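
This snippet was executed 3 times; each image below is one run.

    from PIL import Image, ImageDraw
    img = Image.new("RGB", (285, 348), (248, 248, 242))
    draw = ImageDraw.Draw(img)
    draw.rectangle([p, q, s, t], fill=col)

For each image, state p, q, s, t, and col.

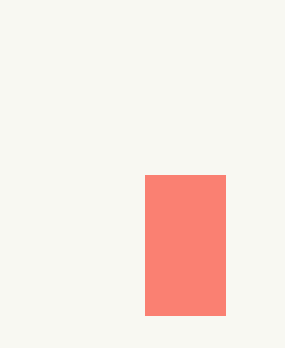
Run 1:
p = 145, q = 175, s = 225, t = 315, col = 'salmon'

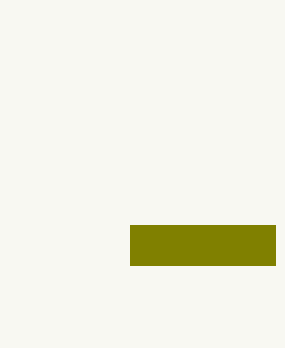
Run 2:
p = 130
q = 225
s = 275
t = 265
col = 'olive'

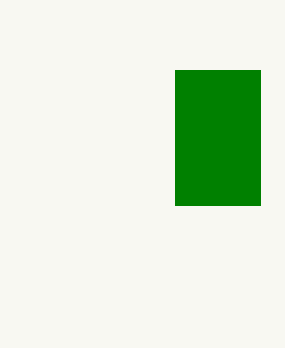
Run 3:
p = 175; q = 70; s = 260; t = 205; col = 'green'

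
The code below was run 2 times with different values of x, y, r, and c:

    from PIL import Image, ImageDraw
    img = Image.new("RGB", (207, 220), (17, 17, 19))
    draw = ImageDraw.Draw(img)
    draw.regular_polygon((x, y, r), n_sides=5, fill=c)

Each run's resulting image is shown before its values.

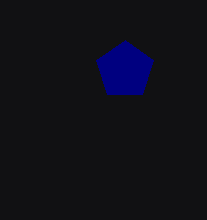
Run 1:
x = 125
y = 70
r = 30
c = 'navy'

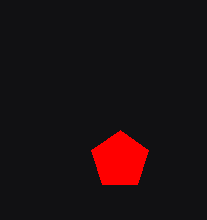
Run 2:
x = 120; y = 160; r = 30; c = 'red'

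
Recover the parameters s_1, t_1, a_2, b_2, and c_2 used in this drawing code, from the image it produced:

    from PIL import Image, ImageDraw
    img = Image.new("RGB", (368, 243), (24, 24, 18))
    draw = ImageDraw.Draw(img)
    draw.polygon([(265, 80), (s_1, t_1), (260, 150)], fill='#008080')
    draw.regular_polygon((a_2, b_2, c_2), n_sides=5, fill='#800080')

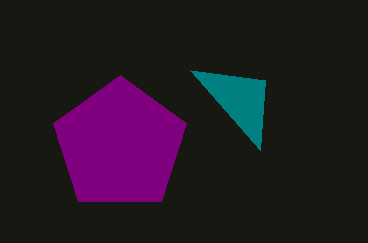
s_1 = 190
t_1 = 70
a_2 = 120
b_2 = 145
c_2 = 70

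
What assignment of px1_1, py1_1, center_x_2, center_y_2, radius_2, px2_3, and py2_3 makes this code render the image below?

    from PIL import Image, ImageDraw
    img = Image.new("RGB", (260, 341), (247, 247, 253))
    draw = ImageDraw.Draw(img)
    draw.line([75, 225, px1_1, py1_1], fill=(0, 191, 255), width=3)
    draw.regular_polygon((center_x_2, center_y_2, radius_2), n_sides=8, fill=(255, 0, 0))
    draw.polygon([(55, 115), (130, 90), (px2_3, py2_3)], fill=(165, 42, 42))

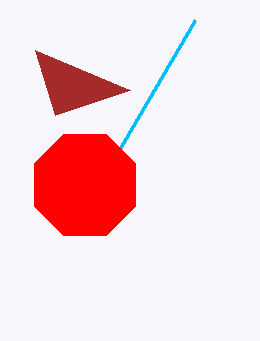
px1_1 = 195, py1_1 = 20, center_x_2 = 85, center_y_2 = 185, radius_2 = 55, px2_3 = 35, py2_3 = 50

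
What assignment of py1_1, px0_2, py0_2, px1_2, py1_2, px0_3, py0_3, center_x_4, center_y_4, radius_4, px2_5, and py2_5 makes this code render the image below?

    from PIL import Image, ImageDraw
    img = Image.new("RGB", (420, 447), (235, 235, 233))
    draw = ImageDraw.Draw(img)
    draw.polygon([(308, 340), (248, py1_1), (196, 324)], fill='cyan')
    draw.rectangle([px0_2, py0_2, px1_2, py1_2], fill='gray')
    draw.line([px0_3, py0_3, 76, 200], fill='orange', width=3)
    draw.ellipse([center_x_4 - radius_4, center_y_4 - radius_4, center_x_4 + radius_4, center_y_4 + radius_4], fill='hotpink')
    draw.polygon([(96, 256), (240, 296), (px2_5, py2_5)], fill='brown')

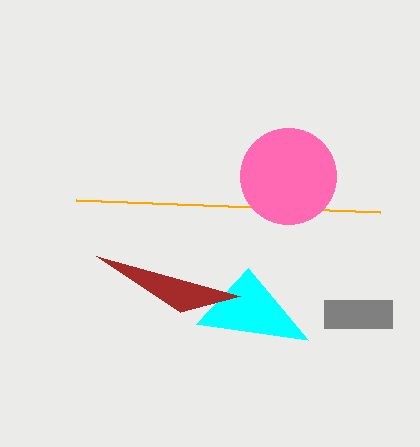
py1_1 = 268, px0_2 = 324, py0_2 = 300, px1_2 = 392, py1_2 = 328, px0_3 = 380, py0_3 = 212, center_x_4 = 288, center_y_4 = 176, radius_4 = 48, px2_5 = 180, py2_5 = 312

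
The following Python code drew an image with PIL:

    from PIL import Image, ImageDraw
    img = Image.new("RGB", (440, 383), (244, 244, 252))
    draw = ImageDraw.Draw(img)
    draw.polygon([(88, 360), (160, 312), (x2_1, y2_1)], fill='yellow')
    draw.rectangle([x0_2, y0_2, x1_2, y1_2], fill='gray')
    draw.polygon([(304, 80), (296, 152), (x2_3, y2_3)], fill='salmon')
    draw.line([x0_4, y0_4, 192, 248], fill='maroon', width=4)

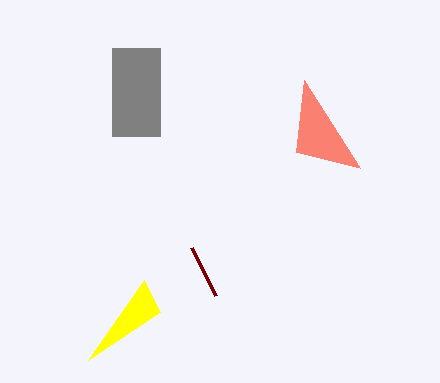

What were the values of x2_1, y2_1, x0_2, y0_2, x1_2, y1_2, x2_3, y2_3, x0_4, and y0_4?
x2_1 = 144, y2_1 = 280, x0_2 = 112, y0_2 = 48, x1_2 = 160, y1_2 = 136, x2_3 = 360, y2_3 = 168, x0_4 = 216, y0_4 = 296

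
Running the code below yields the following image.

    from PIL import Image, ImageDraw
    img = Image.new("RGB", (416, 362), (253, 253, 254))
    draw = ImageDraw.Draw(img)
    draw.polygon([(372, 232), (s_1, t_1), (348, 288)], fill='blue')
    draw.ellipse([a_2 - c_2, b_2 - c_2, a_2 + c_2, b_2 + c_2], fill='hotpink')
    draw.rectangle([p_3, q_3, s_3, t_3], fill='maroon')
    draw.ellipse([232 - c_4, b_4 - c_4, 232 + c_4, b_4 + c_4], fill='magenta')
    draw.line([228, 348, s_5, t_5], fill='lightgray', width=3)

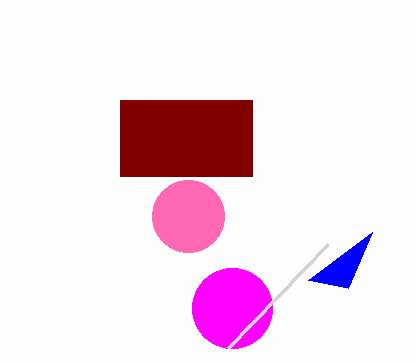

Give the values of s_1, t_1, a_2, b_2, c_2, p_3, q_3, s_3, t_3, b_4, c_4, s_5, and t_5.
s_1 = 308; t_1 = 280; a_2 = 188; b_2 = 216; c_2 = 36; p_3 = 120; q_3 = 100; s_3 = 252; t_3 = 176; b_4 = 308; c_4 = 40; s_5 = 328; t_5 = 244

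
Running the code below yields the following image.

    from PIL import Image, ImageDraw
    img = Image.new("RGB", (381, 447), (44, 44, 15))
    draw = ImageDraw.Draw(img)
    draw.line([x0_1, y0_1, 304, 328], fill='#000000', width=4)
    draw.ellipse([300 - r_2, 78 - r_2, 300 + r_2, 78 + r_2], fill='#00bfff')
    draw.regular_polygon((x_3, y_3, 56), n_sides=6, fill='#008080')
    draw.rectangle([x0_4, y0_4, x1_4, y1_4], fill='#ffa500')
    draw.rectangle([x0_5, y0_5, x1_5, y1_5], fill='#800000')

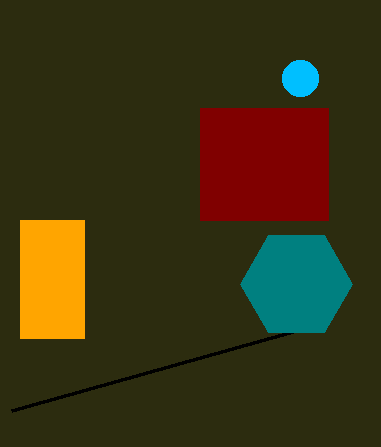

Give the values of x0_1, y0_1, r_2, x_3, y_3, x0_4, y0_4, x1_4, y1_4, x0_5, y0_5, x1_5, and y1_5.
x0_1 = 12
y0_1 = 410
r_2 = 18
x_3 = 296
y_3 = 284
x0_4 = 20
y0_4 = 220
x1_4 = 84
y1_4 = 338
x0_5 = 200
y0_5 = 108
x1_5 = 328
y1_5 = 220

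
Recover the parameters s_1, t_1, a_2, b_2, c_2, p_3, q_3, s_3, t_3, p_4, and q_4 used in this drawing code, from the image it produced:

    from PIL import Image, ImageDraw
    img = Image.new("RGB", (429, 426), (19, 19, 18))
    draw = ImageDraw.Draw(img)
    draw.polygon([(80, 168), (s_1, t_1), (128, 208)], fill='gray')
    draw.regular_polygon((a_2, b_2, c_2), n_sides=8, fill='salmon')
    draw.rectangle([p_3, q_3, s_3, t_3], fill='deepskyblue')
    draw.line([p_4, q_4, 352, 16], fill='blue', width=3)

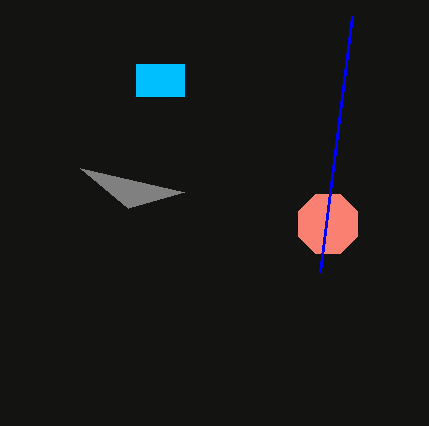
s_1 = 184; t_1 = 192; a_2 = 328; b_2 = 224; c_2 = 32; p_3 = 136; q_3 = 64; s_3 = 184; t_3 = 96; p_4 = 320; q_4 = 272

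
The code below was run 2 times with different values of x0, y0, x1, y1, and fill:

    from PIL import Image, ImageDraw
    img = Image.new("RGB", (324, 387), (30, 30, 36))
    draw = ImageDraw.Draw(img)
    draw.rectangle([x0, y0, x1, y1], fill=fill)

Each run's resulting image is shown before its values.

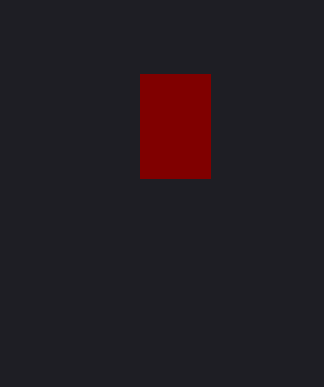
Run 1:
x0 = 140
y0 = 74
x1 = 210
y1 = 178
fill = 'maroon'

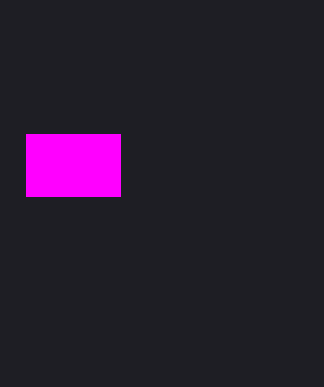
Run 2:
x0 = 26, y0 = 134, x1 = 120, y1 = 196, fill = 'magenta'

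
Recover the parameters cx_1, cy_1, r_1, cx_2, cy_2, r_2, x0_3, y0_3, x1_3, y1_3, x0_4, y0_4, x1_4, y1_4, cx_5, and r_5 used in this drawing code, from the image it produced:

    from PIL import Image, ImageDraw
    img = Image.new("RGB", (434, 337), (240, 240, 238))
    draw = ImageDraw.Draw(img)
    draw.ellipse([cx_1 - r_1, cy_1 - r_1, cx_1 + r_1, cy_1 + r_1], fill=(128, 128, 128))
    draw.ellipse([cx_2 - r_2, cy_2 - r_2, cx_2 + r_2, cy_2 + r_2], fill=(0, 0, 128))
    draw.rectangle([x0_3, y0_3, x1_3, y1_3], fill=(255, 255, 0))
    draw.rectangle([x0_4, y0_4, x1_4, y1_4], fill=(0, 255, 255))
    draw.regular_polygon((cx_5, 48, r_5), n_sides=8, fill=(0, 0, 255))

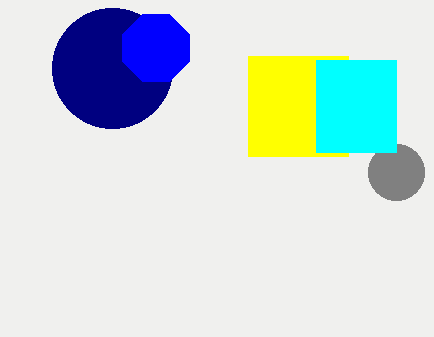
cx_1 = 396, cy_1 = 172, r_1 = 28, cx_2 = 112, cy_2 = 68, r_2 = 60, x0_3 = 248, y0_3 = 56, x1_3 = 348, y1_3 = 156, x0_4 = 316, y0_4 = 60, x1_4 = 396, y1_4 = 152, cx_5 = 156, r_5 = 36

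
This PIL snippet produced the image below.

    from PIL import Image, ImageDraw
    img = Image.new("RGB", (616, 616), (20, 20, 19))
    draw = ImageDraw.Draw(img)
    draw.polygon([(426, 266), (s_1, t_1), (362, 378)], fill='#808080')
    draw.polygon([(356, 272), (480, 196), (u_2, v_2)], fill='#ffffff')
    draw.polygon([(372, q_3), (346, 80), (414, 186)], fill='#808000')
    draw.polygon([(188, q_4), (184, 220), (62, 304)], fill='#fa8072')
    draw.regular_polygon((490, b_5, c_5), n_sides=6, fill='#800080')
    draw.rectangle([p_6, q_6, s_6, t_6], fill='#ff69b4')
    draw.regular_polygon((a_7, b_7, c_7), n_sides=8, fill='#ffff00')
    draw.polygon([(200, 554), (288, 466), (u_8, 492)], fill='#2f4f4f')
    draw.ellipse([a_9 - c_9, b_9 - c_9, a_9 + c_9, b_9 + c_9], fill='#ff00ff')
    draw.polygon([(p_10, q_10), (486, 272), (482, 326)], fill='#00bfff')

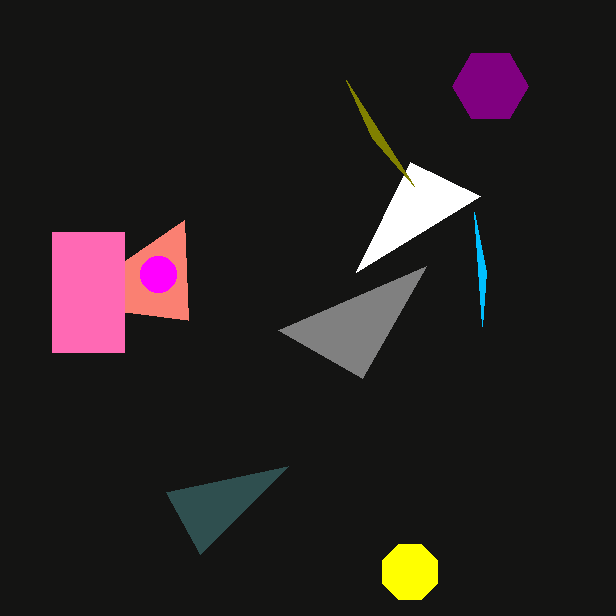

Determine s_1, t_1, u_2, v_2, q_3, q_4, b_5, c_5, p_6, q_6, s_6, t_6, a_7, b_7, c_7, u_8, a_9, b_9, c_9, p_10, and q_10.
s_1 = 278; t_1 = 330; u_2 = 410; v_2 = 162; q_3 = 138; q_4 = 320; b_5 = 86; c_5 = 38; p_6 = 52; q_6 = 232; s_6 = 124; t_6 = 352; a_7 = 410; b_7 = 572; c_7 = 30; u_8 = 166; a_9 = 158; b_9 = 274; c_9 = 18; p_10 = 474; q_10 = 212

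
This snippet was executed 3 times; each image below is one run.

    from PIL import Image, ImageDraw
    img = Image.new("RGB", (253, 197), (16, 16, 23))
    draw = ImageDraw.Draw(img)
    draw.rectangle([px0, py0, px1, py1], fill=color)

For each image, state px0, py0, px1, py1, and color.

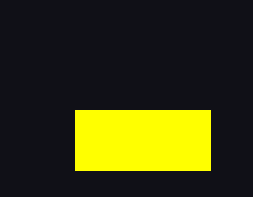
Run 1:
px0 = 75
py0 = 110
px1 = 210
py1 = 170
color = 'yellow'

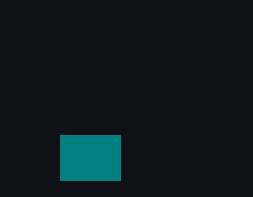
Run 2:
px0 = 60
py0 = 135
px1 = 120
py1 = 180
color = 'teal'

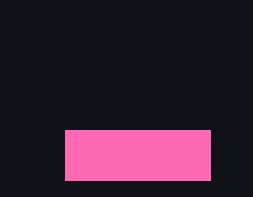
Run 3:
px0 = 65
py0 = 130
px1 = 210
py1 = 180
color = 'hotpink'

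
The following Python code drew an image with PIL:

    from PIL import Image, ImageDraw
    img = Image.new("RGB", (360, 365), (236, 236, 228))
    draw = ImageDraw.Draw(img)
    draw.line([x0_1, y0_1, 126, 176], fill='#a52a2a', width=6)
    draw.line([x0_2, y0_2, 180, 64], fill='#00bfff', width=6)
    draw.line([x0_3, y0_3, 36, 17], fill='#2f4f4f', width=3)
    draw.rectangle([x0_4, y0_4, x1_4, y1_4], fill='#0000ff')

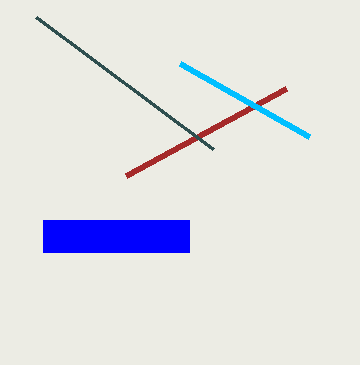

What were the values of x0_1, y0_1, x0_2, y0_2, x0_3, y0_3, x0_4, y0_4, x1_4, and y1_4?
x0_1 = 286, y0_1 = 89, x0_2 = 309, y0_2 = 137, x0_3 = 213, y0_3 = 149, x0_4 = 43, y0_4 = 220, x1_4 = 189, y1_4 = 252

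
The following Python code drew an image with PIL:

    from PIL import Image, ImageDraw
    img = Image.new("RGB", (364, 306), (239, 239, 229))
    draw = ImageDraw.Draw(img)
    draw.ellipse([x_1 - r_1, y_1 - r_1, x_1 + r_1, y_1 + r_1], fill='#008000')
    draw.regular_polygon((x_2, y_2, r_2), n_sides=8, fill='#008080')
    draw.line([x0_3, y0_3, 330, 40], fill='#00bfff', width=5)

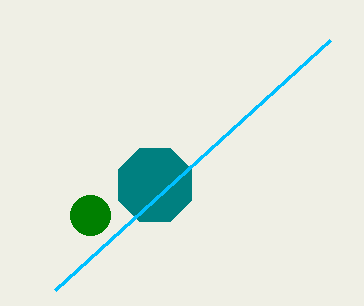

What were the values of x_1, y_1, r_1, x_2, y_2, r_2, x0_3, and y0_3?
x_1 = 90, y_1 = 215, r_1 = 20, x_2 = 155, y_2 = 185, r_2 = 40, x0_3 = 55, y0_3 = 290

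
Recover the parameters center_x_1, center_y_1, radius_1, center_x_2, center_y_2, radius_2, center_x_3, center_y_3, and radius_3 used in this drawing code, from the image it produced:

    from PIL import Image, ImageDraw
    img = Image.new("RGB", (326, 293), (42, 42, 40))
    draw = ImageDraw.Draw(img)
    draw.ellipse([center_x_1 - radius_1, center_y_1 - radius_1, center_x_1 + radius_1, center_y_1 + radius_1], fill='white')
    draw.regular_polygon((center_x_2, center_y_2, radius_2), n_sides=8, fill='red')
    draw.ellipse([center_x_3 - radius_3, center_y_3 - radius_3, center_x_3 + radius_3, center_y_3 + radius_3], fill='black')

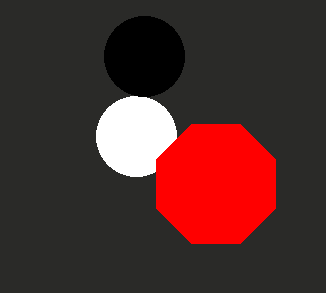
center_x_1 = 136; center_y_1 = 136; radius_1 = 40; center_x_2 = 216; center_y_2 = 184; radius_2 = 64; center_x_3 = 144; center_y_3 = 56; radius_3 = 40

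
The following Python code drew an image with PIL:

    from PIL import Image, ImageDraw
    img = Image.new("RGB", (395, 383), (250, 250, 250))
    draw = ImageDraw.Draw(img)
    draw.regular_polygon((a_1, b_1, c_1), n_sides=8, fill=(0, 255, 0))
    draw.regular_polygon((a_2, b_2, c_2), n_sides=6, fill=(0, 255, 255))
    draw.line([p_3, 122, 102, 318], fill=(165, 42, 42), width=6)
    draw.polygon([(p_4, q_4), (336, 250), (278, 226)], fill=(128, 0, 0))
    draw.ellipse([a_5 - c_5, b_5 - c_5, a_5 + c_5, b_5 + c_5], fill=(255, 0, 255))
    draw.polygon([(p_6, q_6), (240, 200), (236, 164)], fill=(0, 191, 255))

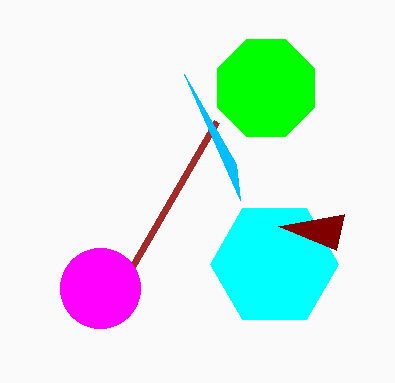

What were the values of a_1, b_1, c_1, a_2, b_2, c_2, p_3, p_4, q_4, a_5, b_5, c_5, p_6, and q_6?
a_1 = 266; b_1 = 88; c_1 = 52; a_2 = 274; b_2 = 264; c_2 = 64; p_3 = 216; p_4 = 344; q_4 = 214; a_5 = 100; b_5 = 288; c_5 = 40; p_6 = 184; q_6 = 74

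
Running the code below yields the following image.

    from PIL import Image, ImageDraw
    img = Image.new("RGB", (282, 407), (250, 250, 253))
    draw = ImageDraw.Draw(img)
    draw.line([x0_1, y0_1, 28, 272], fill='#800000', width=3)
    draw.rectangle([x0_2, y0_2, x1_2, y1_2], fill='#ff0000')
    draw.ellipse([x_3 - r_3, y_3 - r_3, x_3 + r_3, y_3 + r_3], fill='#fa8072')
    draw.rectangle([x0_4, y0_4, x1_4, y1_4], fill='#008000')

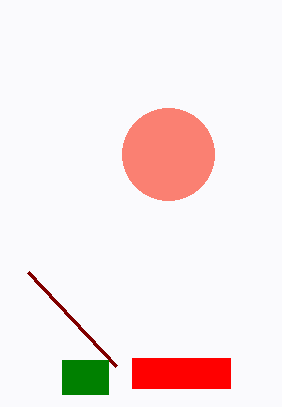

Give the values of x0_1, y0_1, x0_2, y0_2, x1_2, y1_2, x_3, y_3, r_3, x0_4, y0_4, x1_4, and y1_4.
x0_1 = 116
y0_1 = 366
x0_2 = 132
y0_2 = 358
x1_2 = 230
y1_2 = 388
x_3 = 168
y_3 = 154
r_3 = 46
x0_4 = 62
y0_4 = 360
x1_4 = 108
y1_4 = 394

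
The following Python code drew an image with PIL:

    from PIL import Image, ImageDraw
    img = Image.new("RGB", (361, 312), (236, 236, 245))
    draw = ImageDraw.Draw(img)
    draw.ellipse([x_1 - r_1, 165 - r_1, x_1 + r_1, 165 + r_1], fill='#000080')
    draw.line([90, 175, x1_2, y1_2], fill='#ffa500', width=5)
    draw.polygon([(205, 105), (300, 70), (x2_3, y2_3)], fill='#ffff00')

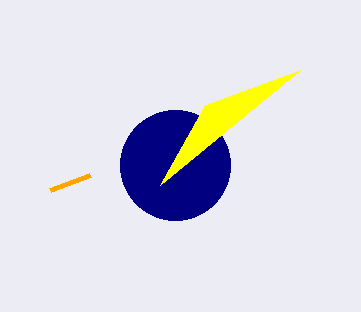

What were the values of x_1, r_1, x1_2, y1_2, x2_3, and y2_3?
x_1 = 175, r_1 = 55, x1_2 = 50, y1_2 = 190, x2_3 = 160, y2_3 = 185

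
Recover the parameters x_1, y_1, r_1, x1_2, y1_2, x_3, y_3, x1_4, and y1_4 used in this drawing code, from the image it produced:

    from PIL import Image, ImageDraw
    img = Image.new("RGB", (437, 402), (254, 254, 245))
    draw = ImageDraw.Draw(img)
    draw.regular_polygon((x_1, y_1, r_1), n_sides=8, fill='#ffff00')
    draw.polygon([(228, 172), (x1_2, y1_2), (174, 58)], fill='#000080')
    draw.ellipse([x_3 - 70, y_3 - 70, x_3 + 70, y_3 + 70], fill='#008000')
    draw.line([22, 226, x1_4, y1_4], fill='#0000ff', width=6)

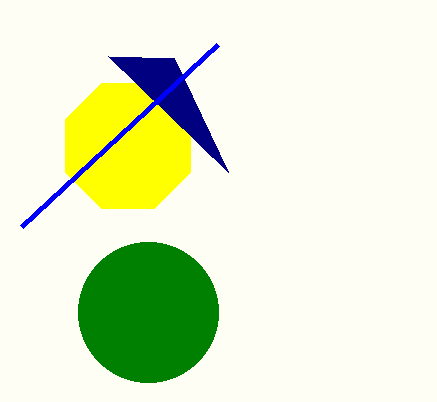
x_1 = 128
y_1 = 146
r_1 = 68
x1_2 = 108
y1_2 = 56
x_3 = 148
y_3 = 312
x1_4 = 218
y1_4 = 44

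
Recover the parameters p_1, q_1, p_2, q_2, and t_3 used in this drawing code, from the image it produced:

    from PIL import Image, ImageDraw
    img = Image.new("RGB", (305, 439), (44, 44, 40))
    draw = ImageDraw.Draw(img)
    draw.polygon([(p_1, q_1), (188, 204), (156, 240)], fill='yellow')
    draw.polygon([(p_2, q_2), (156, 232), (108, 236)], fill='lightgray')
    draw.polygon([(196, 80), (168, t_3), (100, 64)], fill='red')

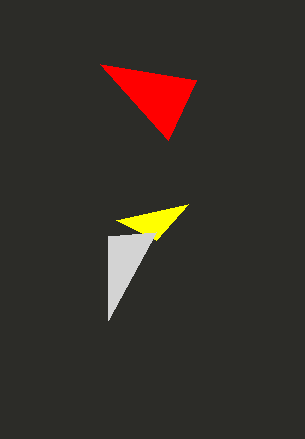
p_1 = 116
q_1 = 220
p_2 = 108
q_2 = 320
t_3 = 140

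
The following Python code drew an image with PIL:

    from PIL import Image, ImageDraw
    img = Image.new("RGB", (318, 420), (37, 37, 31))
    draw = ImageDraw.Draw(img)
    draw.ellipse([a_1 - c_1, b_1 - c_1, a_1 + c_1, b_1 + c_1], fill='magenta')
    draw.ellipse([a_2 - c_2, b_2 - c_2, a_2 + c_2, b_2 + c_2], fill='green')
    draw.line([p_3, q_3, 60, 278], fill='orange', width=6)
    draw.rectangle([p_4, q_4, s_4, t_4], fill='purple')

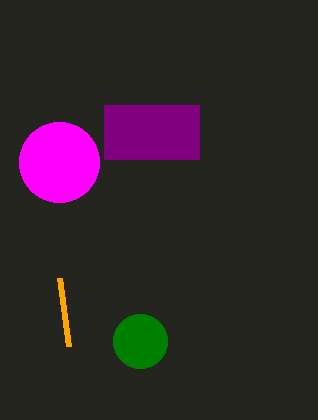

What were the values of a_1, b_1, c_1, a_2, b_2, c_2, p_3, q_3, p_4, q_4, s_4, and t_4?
a_1 = 59; b_1 = 162; c_1 = 40; a_2 = 140; b_2 = 341; c_2 = 27; p_3 = 69; q_3 = 346; p_4 = 104; q_4 = 105; s_4 = 199; t_4 = 159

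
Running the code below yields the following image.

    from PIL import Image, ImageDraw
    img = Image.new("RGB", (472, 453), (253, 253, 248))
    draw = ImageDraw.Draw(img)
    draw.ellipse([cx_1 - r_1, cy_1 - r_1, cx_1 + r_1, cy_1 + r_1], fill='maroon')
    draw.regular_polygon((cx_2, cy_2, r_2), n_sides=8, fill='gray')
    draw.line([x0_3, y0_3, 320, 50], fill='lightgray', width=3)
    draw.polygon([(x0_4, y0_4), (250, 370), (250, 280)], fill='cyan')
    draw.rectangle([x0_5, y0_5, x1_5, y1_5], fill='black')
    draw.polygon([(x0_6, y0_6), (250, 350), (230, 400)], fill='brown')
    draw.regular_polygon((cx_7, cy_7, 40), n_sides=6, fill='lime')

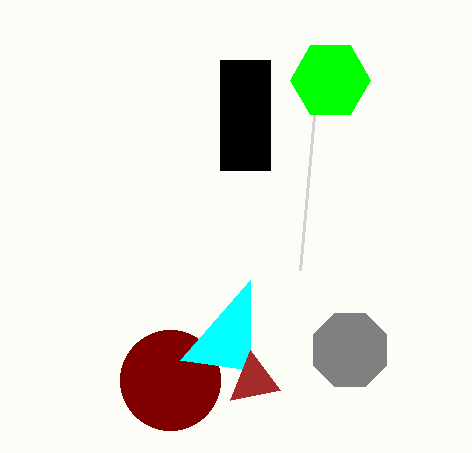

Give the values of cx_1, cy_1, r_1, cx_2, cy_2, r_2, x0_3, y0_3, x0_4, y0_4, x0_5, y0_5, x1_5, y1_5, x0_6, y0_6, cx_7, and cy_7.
cx_1 = 170, cy_1 = 380, r_1 = 50, cx_2 = 350, cy_2 = 350, r_2 = 40, x0_3 = 300, y0_3 = 270, x0_4 = 180, y0_4 = 360, x0_5 = 220, y0_5 = 60, x1_5 = 270, y1_5 = 170, x0_6 = 280, y0_6 = 390, cx_7 = 330, cy_7 = 80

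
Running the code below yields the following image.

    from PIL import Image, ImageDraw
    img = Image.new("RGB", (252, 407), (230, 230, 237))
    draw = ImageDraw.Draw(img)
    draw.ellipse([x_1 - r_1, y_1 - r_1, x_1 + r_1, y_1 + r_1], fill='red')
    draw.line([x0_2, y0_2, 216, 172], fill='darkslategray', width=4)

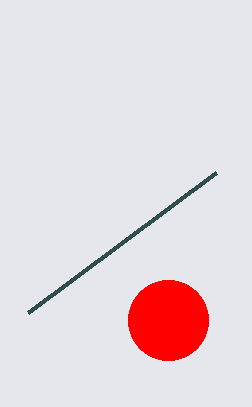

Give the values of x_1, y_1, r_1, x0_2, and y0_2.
x_1 = 168, y_1 = 320, r_1 = 40, x0_2 = 28, y0_2 = 312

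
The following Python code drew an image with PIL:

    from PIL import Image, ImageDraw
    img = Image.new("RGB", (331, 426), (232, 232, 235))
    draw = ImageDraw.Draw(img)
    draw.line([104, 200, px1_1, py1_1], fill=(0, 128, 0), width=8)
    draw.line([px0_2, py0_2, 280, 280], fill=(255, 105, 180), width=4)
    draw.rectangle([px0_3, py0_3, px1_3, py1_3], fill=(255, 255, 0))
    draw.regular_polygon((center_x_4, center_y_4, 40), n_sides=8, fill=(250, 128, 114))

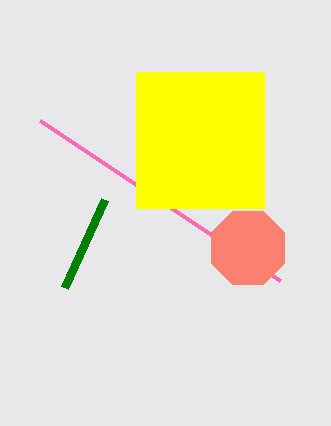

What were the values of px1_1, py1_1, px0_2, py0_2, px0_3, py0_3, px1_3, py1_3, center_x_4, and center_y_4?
px1_1 = 64; py1_1 = 288; px0_2 = 40; py0_2 = 120; px0_3 = 136; py0_3 = 72; px1_3 = 264; py1_3 = 208; center_x_4 = 248; center_y_4 = 248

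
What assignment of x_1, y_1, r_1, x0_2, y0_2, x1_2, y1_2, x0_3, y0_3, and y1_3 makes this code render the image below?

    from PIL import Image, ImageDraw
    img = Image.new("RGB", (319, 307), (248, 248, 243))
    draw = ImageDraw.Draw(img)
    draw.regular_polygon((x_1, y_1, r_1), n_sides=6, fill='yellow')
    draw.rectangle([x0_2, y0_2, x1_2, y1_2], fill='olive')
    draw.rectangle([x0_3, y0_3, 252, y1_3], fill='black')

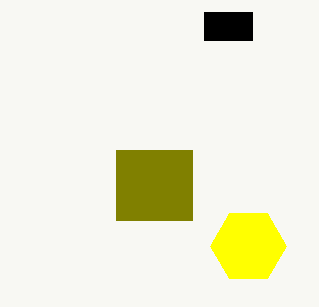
x_1 = 248; y_1 = 246; r_1 = 38; x0_2 = 116; y0_2 = 150; x1_2 = 192; y1_2 = 220; x0_3 = 204; y0_3 = 12; y1_3 = 40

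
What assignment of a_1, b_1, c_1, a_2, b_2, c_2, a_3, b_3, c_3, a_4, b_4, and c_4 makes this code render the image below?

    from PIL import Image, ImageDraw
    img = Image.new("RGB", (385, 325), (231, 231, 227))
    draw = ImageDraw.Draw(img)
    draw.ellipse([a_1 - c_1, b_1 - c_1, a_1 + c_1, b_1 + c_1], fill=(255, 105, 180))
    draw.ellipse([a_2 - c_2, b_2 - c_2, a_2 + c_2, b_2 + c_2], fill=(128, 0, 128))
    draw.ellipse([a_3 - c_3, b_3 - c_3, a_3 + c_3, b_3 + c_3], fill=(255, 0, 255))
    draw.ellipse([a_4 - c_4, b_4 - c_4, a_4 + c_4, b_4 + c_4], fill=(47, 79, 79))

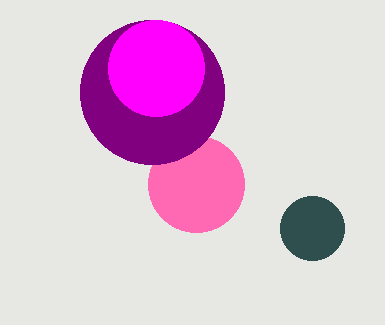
a_1 = 196, b_1 = 184, c_1 = 48, a_2 = 152, b_2 = 92, c_2 = 72, a_3 = 156, b_3 = 68, c_3 = 48, a_4 = 312, b_4 = 228, c_4 = 32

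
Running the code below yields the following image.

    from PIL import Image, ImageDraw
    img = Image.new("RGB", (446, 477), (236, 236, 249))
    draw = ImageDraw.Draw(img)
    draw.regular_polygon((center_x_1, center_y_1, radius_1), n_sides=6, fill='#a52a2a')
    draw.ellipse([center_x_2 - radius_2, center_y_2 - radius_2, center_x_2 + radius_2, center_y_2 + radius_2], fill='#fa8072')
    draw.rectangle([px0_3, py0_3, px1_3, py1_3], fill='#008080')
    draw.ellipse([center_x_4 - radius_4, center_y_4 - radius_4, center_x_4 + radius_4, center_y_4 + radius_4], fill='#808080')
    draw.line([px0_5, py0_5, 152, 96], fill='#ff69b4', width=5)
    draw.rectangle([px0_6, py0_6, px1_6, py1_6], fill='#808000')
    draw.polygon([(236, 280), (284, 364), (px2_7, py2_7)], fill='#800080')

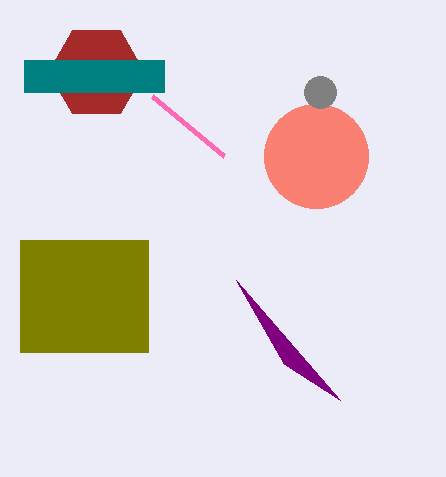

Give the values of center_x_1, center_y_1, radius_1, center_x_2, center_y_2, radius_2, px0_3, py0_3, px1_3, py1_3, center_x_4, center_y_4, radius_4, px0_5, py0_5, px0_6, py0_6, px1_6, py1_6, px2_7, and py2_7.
center_x_1 = 96; center_y_1 = 72; radius_1 = 48; center_x_2 = 316; center_y_2 = 156; radius_2 = 52; px0_3 = 24; py0_3 = 60; px1_3 = 164; py1_3 = 92; center_x_4 = 320; center_y_4 = 92; radius_4 = 16; px0_5 = 224; py0_5 = 156; px0_6 = 20; py0_6 = 240; px1_6 = 148; py1_6 = 352; px2_7 = 340; py2_7 = 400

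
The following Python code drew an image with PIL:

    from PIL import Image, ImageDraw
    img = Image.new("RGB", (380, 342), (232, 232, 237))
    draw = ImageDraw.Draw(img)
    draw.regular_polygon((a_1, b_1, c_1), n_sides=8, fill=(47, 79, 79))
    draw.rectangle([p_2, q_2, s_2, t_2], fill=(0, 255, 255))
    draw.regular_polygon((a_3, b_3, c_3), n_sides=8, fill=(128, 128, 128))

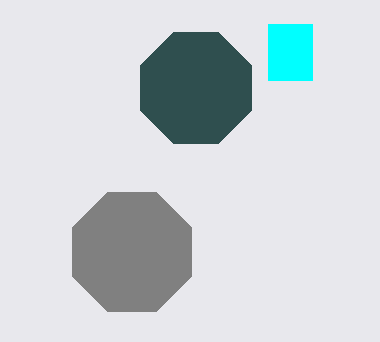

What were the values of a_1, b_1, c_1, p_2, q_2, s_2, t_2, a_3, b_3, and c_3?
a_1 = 196, b_1 = 88, c_1 = 60, p_2 = 268, q_2 = 24, s_2 = 312, t_2 = 80, a_3 = 132, b_3 = 252, c_3 = 64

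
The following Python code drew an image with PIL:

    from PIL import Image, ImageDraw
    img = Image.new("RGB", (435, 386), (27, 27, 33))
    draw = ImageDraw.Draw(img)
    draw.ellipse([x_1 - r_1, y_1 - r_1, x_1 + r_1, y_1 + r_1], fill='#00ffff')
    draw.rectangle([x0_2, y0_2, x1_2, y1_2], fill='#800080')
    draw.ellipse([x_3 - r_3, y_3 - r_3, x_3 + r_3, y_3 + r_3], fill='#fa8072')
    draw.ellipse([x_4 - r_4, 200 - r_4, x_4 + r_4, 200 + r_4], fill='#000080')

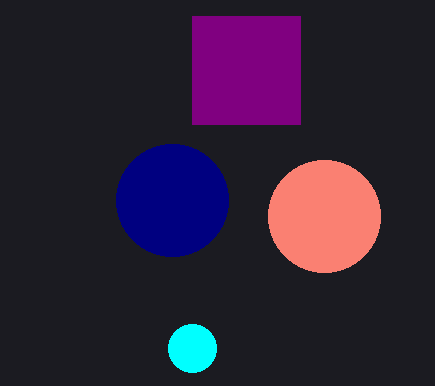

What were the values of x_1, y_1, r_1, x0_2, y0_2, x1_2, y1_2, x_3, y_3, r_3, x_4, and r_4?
x_1 = 192; y_1 = 348; r_1 = 24; x0_2 = 192; y0_2 = 16; x1_2 = 300; y1_2 = 124; x_3 = 324; y_3 = 216; r_3 = 56; x_4 = 172; r_4 = 56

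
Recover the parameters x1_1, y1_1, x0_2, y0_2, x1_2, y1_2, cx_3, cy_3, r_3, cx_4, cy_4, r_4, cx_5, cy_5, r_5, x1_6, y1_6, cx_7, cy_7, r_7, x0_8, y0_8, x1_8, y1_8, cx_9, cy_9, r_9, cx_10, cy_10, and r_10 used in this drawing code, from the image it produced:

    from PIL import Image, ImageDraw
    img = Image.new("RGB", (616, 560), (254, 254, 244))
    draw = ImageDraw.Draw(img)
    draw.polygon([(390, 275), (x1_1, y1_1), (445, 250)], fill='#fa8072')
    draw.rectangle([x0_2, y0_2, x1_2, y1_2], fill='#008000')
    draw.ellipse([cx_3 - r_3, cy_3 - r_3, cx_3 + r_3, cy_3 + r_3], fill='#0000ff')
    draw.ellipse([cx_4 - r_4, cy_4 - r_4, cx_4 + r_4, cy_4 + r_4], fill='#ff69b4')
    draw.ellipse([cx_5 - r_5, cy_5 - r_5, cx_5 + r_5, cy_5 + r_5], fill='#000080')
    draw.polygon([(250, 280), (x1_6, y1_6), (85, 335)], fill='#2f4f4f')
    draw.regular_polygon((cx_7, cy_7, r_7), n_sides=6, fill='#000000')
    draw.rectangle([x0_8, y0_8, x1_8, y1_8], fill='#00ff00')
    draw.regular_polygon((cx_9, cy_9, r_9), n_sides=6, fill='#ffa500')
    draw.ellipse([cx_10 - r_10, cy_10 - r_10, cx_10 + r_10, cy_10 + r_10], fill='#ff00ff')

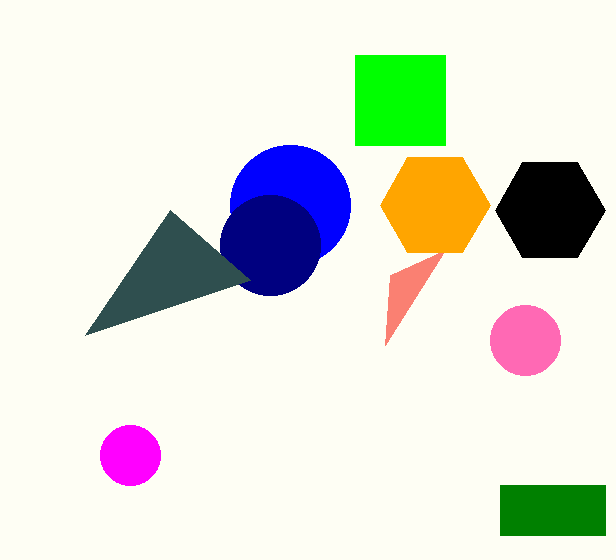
x1_1 = 385, y1_1 = 345, x0_2 = 500, y0_2 = 485, x1_2 = 605, y1_2 = 535, cx_3 = 290, cy_3 = 205, r_3 = 60, cx_4 = 525, cy_4 = 340, r_4 = 35, cx_5 = 270, cy_5 = 245, r_5 = 50, x1_6 = 170, y1_6 = 210, cx_7 = 550, cy_7 = 210, r_7 = 55, x0_8 = 355, y0_8 = 55, x1_8 = 445, y1_8 = 145, cx_9 = 435, cy_9 = 205, r_9 = 55, cx_10 = 130, cy_10 = 455, r_10 = 30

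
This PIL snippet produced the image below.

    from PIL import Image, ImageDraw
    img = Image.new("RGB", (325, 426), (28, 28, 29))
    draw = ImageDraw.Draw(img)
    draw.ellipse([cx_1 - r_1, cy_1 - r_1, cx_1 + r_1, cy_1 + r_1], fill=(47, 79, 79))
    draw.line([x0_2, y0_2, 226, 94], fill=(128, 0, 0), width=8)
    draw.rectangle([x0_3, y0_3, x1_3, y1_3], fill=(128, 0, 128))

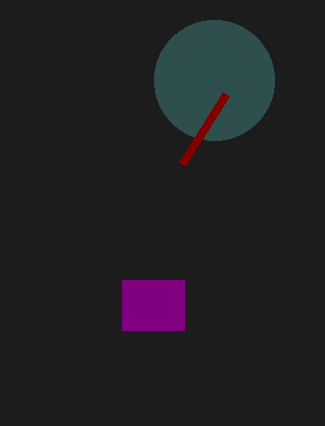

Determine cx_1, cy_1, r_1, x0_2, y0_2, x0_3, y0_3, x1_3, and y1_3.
cx_1 = 214, cy_1 = 80, r_1 = 60, x0_2 = 182, y0_2 = 164, x0_3 = 122, y0_3 = 280, x1_3 = 184, y1_3 = 330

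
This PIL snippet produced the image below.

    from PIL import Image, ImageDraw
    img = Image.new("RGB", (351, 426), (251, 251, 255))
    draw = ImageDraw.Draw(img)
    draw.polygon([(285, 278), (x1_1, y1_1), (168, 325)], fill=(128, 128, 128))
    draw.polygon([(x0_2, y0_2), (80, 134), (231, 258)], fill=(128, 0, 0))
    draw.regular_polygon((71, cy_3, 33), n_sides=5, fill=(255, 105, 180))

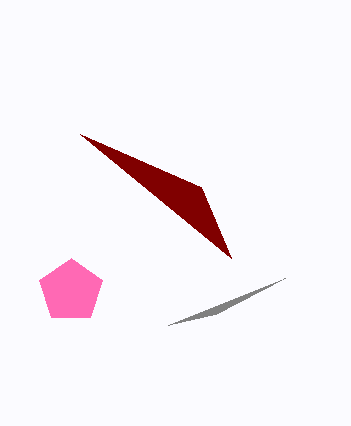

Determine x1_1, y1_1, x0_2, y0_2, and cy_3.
x1_1 = 216, y1_1 = 314, x0_2 = 201, y0_2 = 187, cy_3 = 291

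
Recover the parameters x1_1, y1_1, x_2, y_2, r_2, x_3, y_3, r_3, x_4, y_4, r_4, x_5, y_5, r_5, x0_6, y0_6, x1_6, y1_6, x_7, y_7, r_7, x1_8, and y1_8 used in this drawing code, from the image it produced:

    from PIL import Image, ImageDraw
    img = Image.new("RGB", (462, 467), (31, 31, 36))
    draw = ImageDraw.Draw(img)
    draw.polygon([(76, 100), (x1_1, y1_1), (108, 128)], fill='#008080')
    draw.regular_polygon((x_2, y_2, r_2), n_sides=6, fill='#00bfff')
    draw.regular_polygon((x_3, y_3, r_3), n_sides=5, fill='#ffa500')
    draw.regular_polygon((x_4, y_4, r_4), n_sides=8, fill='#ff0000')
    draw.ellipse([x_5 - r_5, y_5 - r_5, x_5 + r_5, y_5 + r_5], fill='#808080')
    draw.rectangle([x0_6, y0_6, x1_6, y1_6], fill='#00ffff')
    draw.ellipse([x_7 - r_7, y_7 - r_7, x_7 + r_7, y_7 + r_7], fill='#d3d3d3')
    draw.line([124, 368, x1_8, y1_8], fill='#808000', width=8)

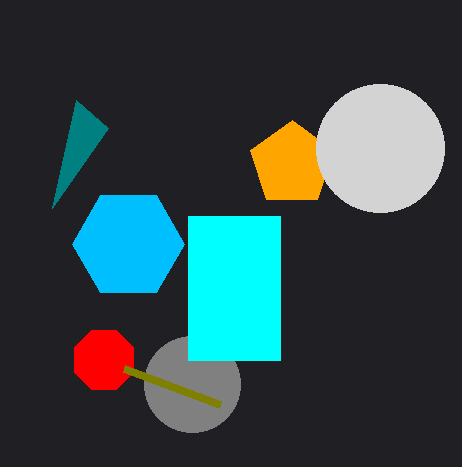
x1_1 = 52
y1_1 = 208
x_2 = 128
y_2 = 244
r_2 = 56
x_3 = 292
y_3 = 164
r_3 = 44
x_4 = 104
y_4 = 360
r_4 = 32
x_5 = 192
y_5 = 384
r_5 = 48
x0_6 = 188
y0_6 = 216
x1_6 = 280
y1_6 = 360
x_7 = 380
y_7 = 148
r_7 = 64
x1_8 = 220
y1_8 = 404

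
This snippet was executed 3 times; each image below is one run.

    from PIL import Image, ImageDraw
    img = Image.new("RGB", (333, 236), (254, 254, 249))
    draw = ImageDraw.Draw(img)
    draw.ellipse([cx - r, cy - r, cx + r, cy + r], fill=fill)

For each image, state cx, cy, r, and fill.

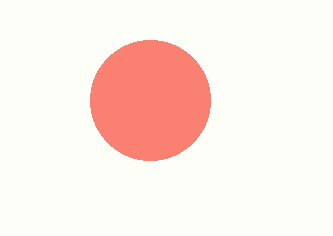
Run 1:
cx = 150, cy = 100, r = 60, fill = 'salmon'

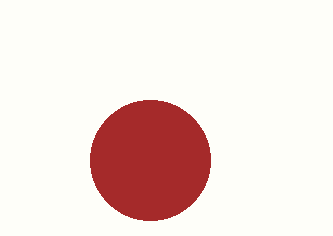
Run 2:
cx = 150
cy = 160
r = 60
fill = 'brown'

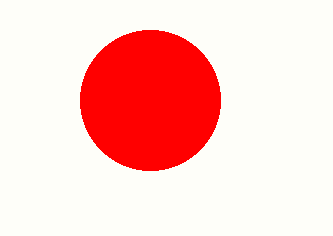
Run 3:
cx = 150, cy = 100, r = 70, fill = 'red'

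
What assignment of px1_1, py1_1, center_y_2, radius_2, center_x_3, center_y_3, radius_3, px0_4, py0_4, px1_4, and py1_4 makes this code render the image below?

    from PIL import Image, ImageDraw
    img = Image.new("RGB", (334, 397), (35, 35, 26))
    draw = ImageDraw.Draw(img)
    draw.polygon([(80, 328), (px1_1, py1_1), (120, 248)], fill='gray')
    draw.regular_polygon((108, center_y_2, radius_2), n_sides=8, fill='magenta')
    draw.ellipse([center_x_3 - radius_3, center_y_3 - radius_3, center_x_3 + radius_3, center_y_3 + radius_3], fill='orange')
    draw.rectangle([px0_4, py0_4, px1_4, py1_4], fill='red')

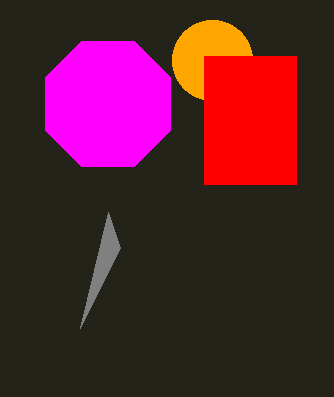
px1_1 = 108, py1_1 = 212, center_y_2 = 104, radius_2 = 68, center_x_3 = 212, center_y_3 = 60, radius_3 = 40, px0_4 = 204, py0_4 = 56, px1_4 = 296, py1_4 = 184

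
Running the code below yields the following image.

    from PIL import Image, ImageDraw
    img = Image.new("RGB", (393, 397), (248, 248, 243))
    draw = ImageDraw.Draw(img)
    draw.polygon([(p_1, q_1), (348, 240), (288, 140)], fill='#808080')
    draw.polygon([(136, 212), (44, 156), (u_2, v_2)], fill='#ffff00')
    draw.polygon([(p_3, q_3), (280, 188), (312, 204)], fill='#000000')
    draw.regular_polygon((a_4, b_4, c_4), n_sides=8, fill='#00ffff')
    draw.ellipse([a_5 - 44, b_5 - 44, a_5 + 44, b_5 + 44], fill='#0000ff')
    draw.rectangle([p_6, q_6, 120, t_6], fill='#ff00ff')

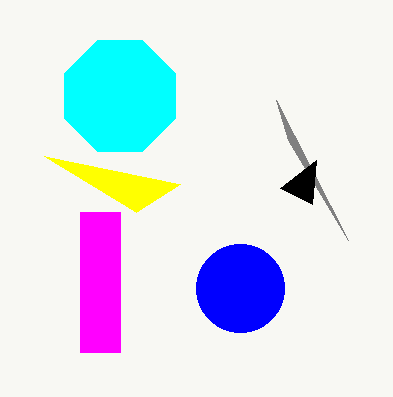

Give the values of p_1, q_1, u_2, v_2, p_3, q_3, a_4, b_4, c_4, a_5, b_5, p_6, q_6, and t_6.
p_1 = 276; q_1 = 100; u_2 = 180; v_2 = 184; p_3 = 316; q_3 = 160; a_4 = 120; b_4 = 96; c_4 = 60; a_5 = 240; b_5 = 288; p_6 = 80; q_6 = 212; t_6 = 352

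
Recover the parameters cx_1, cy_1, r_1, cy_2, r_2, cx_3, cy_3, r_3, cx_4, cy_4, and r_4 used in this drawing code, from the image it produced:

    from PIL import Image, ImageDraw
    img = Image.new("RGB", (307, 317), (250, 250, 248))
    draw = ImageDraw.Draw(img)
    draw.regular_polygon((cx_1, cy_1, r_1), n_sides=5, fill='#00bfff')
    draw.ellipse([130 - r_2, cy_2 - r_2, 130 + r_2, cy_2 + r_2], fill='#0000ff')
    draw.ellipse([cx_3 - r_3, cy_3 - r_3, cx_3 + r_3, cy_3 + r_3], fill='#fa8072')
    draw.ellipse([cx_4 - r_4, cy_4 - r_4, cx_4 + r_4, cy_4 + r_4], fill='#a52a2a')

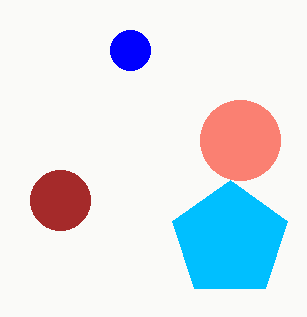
cx_1 = 230; cy_1 = 240; r_1 = 60; cy_2 = 50; r_2 = 20; cx_3 = 240; cy_3 = 140; r_3 = 40; cx_4 = 60; cy_4 = 200; r_4 = 30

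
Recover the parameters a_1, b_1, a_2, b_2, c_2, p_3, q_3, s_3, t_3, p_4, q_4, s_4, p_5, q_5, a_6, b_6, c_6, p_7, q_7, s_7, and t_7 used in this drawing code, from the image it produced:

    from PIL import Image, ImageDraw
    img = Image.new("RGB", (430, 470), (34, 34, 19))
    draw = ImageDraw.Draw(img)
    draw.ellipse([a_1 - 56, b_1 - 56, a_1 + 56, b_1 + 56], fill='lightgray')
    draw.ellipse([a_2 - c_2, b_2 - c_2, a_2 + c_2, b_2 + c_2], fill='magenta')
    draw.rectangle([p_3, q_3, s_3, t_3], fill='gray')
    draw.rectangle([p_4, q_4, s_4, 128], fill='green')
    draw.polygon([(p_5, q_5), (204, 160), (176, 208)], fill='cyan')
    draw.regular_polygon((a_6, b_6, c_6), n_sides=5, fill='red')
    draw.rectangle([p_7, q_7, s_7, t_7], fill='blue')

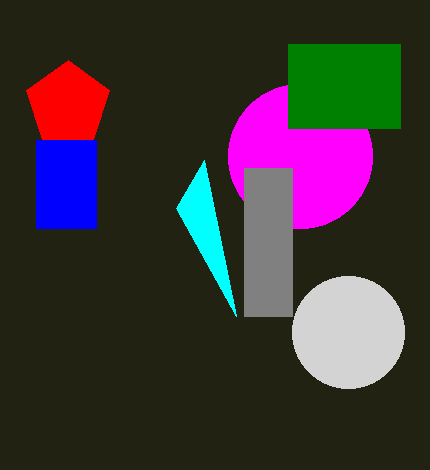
a_1 = 348; b_1 = 332; a_2 = 300; b_2 = 156; c_2 = 72; p_3 = 244; q_3 = 168; s_3 = 292; t_3 = 316; p_4 = 288; q_4 = 44; s_4 = 400; p_5 = 236; q_5 = 316; a_6 = 68; b_6 = 104; c_6 = 44; p_7 = 36; q_7 = 140; s_7 = 96; t_7 = 228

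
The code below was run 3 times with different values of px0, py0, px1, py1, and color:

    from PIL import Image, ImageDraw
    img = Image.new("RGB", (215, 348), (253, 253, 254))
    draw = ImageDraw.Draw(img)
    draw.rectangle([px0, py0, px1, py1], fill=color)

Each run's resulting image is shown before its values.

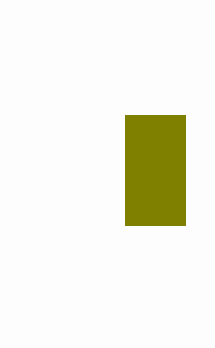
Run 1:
px0 = 125, py0 = 115, px1 = 185, py1 = 225, color = 'olive'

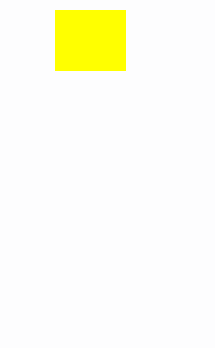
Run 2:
px0 = 55; py0 = 10; px1 = 125; py1 = 70; color = 'yellow'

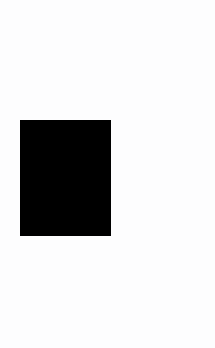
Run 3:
px0 = 20, py0 = 120, px1 = 110, py1 = 235, color = 'black'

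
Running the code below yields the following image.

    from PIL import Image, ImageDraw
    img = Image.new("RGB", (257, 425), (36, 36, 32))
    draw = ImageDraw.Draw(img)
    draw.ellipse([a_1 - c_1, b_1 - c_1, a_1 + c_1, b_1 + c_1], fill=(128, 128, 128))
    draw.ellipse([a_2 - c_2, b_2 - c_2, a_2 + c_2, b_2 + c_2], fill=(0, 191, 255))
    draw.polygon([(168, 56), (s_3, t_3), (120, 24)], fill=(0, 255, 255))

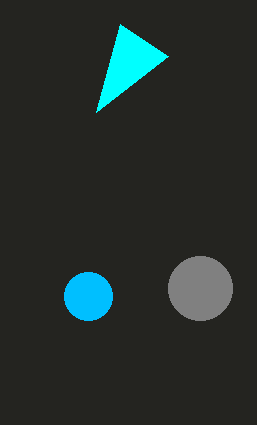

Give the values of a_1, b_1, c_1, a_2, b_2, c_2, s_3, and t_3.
a_1 = 200; b_1 = 288; c_1 = 32; a_2 = 88; b_2 = 296; c_2 = 24; s_3 = 96; t_3 = 112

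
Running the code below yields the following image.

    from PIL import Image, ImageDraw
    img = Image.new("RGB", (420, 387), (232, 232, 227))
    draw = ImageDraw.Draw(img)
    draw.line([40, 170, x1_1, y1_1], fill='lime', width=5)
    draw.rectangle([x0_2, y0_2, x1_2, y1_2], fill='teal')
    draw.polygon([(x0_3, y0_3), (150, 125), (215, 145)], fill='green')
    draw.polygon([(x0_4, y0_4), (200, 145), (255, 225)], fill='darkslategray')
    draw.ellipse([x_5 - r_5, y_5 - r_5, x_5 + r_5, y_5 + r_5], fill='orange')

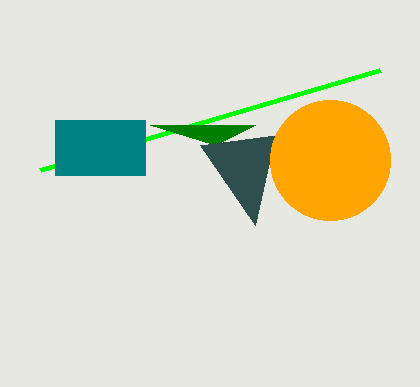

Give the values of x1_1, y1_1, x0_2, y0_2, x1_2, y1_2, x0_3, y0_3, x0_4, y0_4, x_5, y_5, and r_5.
x1_1 = 380
y1_1 = 70
x0_2 = 55
y0_2 = 120
x1_2 = 145
y1_2 = 175
x0_3 = 255
y0_3 = 125
x0_4 = 275
y0_4 = 135
x_5 = 330
y_5 = 160
r_5 = 60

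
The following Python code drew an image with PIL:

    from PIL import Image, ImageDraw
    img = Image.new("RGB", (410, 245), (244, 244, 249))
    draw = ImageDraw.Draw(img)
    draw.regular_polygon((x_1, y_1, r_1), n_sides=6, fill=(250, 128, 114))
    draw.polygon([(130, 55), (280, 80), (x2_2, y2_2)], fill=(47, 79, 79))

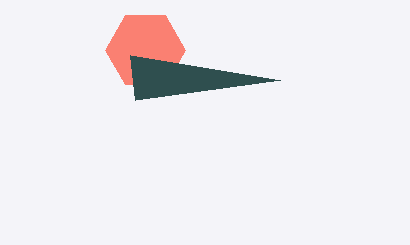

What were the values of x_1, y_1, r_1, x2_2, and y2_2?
x_1 = 145; y_1 = 50; r_1 = 40; x2_2 = 135; y2_2 = 100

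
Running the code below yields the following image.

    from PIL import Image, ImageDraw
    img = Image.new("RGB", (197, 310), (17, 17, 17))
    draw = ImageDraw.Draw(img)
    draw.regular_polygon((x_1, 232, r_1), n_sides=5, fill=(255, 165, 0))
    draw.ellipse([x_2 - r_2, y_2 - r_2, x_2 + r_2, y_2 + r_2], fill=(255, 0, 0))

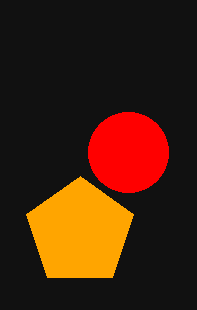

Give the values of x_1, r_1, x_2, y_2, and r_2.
x_1 = 80
r_1 = 56
x_2 = 128
y_2 = 152
r_2 = 40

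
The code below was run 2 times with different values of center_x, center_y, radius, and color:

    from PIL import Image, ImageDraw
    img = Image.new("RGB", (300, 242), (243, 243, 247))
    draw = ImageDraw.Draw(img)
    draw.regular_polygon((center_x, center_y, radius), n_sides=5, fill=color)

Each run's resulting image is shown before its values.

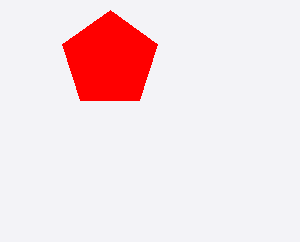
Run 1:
center_x = 110, center_y = 60, radius = 50, color = 'red'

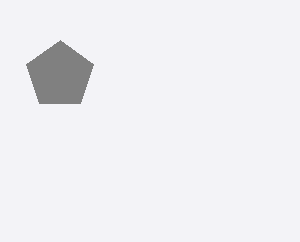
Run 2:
center_x = 60, center_y = 75, radius = 35, color = 'gray'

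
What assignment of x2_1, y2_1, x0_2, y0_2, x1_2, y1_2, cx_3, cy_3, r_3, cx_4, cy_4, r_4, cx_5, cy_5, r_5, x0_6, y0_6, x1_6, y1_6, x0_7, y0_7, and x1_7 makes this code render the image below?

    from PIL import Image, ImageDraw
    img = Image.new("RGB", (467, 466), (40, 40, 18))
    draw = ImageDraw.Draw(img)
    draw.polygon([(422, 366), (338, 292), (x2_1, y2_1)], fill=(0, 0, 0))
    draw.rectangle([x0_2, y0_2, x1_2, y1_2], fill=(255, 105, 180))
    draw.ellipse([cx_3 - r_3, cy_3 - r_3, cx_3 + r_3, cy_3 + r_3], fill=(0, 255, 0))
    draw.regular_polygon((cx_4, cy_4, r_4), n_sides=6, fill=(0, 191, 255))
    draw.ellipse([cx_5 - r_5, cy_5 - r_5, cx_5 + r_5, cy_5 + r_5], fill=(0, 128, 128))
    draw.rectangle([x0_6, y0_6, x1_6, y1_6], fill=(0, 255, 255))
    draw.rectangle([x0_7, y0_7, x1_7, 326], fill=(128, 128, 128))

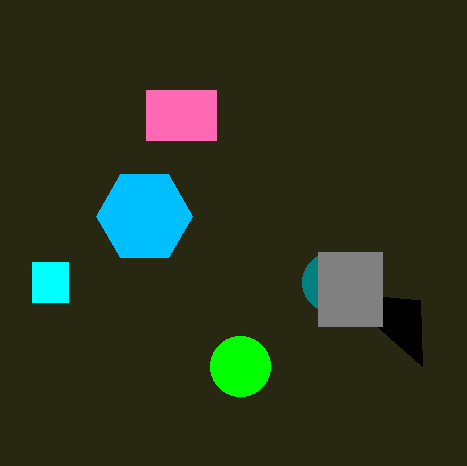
x2_1 = 420
y2_1 = 300
x0_2 = 146
y0_2 = 90
x1_2 = 216
y1_2 = 140
cx_3 = 240
cy_3 = 366
r_3 = 30
cx_4 = 144
cy_4 = 216
r_4 = 48
cx_5 = 332
cy_5 = 282
r_5 = 30
x0_6 = 32
y0_6 = 262
x1_6 = 68
y1_6 = 302
x0_7 = 318
y0_7 = 252
x1_7 = 382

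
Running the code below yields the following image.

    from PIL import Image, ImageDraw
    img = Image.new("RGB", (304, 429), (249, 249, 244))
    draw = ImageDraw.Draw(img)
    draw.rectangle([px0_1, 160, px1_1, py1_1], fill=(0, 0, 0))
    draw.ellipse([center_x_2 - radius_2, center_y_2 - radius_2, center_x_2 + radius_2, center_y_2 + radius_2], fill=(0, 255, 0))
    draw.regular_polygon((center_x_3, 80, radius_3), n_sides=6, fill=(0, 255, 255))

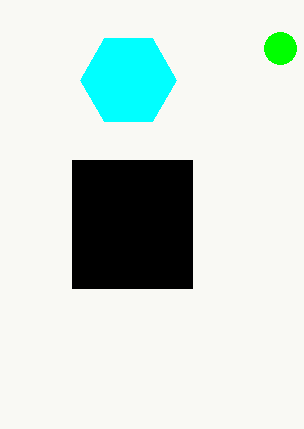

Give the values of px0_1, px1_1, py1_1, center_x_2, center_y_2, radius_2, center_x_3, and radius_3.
px0_1 = 72
px1_1 = 192
py1_1 = 288
center_x_2 = 280
center_y_2 = 48
radius_2 = 16
center_x_3 = 128
radius_3 = 48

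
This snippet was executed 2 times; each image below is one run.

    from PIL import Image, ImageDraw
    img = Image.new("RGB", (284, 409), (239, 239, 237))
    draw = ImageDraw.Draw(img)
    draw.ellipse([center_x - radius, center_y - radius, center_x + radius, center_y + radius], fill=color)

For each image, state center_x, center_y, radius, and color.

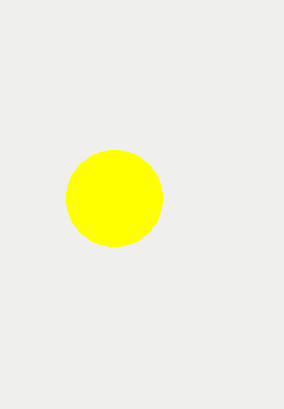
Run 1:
center_x = 114; center_y = 198; radius = 48; color = 'yellow'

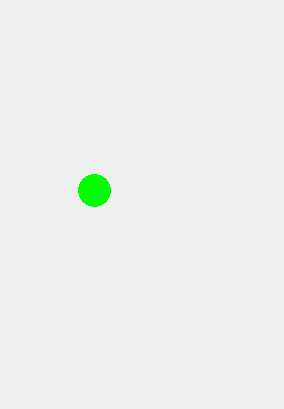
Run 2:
center_x = 94, center_y = 190, radius = 16, color = 'lime'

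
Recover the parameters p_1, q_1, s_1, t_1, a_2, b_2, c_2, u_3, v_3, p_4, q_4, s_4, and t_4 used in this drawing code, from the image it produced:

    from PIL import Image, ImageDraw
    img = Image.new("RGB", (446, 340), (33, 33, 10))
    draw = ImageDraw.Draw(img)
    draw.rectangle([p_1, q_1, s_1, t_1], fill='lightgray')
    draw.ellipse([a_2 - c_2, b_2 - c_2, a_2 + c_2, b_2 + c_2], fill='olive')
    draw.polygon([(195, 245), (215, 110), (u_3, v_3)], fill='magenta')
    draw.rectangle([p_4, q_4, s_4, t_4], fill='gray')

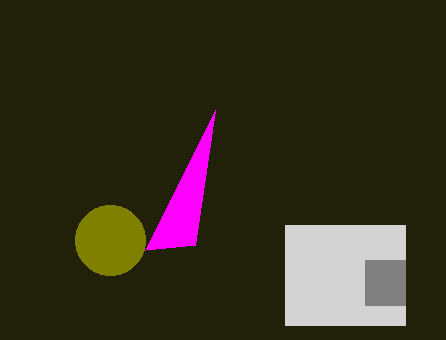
p_1 = 285
q_1 = 225
s_1 = 405
t_1 = 325
a_2 = 110
b_2 = 240
c_2 = 35
u_3 = 145
v_3 = 250
p_4 = 365
q_4 = 260
s_4 = 405
t_4 = 305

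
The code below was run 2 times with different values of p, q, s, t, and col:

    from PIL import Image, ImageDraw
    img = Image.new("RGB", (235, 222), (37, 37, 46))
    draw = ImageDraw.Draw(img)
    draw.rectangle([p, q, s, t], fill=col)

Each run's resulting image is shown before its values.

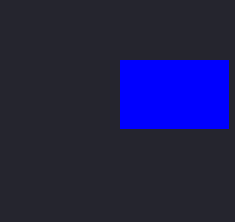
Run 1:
p = 120; q = 60; s = 228; t = 128; col = 'blue'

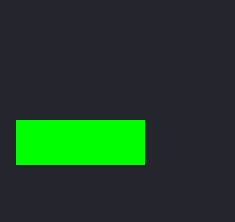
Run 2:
p = 16, q = 120, s = 144, t = 164, col = 'lime'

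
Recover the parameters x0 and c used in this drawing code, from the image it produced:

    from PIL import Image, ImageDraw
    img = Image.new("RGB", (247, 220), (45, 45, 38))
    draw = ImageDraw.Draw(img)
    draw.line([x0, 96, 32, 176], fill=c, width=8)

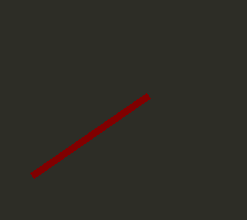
x0 = 148; c = 'maroon'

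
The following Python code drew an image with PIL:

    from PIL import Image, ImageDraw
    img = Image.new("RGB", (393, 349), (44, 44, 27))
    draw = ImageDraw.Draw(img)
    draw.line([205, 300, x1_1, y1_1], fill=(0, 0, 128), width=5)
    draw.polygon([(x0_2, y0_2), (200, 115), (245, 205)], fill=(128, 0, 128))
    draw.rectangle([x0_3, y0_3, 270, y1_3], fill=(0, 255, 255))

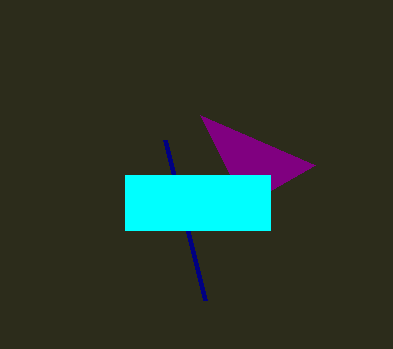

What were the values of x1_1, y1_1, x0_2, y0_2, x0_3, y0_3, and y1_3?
x1_1 = 165
y1_1 = 140
x0_2 = 315
y0_2 = 165
x0_3 = 125
y0_3 = 175
y1_3 = 230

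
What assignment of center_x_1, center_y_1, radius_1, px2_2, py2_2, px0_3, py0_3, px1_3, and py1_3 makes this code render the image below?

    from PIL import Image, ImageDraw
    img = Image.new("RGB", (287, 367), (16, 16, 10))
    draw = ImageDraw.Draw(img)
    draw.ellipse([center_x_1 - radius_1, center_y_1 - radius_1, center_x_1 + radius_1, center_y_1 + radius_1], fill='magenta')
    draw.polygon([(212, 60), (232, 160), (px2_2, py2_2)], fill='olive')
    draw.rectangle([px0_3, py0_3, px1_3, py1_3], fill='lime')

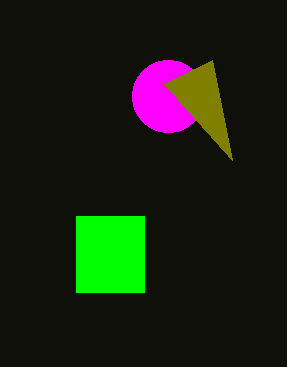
center_x_1 = 168; center_y_1 = 96; radius_1 = 36; px2_2 = 164; py2_2 = 84; px0_3 = 76; py0_3 = 216; px1_3 = 144; py1_3 = 292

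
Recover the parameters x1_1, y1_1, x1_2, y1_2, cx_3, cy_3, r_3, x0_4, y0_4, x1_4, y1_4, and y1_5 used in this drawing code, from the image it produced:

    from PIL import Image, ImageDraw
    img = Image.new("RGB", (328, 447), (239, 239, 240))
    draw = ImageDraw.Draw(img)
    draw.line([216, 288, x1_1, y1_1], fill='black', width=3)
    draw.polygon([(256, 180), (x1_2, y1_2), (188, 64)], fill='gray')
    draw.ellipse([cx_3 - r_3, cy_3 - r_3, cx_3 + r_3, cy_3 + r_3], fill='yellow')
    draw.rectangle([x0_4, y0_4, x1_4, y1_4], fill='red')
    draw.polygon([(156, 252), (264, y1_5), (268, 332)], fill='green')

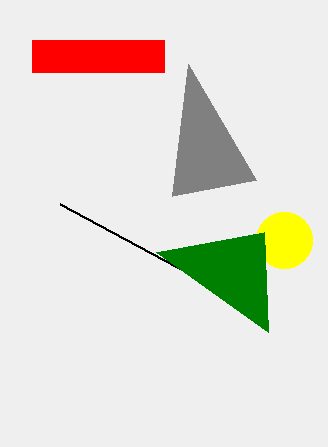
x1_1 = 60; y1_1 = 204; x1_2 = 172; y1_2 = 196; cx_3 = 284; cy_3 = 240; r_3 = 28; x0_4 = 32; y0_4 = 40; x1_4 = 164; y1_4 = 72; y1_5 = 232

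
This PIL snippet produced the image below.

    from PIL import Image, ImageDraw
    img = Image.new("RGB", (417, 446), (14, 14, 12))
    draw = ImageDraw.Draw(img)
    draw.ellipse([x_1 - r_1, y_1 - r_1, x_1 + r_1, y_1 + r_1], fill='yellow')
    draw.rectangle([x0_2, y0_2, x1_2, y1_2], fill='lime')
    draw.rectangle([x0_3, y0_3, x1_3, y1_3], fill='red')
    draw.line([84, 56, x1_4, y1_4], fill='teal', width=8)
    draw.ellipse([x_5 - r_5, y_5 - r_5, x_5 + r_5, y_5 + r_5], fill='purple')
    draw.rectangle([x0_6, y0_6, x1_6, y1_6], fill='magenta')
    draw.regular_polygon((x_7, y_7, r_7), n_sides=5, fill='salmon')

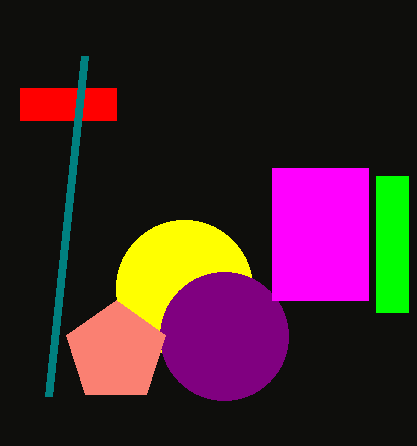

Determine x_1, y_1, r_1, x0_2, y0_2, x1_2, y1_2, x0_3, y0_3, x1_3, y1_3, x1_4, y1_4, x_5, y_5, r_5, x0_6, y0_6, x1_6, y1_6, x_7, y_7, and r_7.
x_1 = 184; y_1 = 288; r_1 = 68; x0_2 = 376; y0_2 = 176; x1_2 = 408; y1_2 = 312; x0_3 = 20; y0_3 = 88; x1_3 = 116; y1_3 = 120; x1_4 = 48; y1_4 = 396; x_5 = 224; y_5 = 336; r_5 = 64; x0_6 = 272; y0_6 = 168; x1_6 = 368; y1_6 = 300; x_7 = 116; y_7 = 352; r_7 = 52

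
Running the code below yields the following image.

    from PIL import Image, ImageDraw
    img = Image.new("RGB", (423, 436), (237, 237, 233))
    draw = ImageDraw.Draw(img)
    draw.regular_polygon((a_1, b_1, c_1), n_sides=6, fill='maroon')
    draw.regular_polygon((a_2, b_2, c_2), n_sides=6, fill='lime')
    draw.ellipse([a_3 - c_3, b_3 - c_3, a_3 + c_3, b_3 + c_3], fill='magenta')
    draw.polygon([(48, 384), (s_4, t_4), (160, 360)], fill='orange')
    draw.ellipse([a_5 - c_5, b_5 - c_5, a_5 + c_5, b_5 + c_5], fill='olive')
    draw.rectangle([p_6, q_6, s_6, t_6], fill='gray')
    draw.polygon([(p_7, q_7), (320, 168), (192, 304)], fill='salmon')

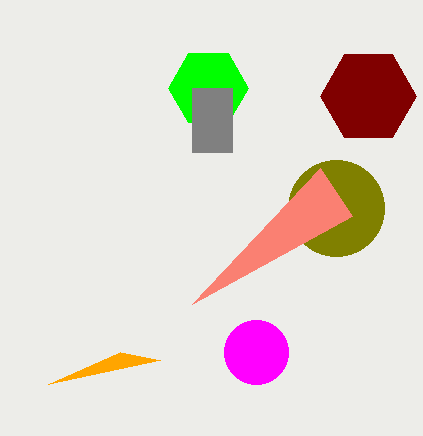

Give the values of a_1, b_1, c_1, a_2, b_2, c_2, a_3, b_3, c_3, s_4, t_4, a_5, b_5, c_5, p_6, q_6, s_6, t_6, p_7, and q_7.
a_1 = 368
b_1 = 96
c_1 = 48
a_2 = 208
b_2 = 88
c_2 = 40
a_3 = 256
b_3 = 352
c_3 = 32
s_4 = 120
t_4 = 352
a_5 = 336
b_5 = 208
c_5 = 48
p_6 = 192
q_6 = 88
s_6 = 232
t_6 = 152
p_7 = 352
q_7 = 216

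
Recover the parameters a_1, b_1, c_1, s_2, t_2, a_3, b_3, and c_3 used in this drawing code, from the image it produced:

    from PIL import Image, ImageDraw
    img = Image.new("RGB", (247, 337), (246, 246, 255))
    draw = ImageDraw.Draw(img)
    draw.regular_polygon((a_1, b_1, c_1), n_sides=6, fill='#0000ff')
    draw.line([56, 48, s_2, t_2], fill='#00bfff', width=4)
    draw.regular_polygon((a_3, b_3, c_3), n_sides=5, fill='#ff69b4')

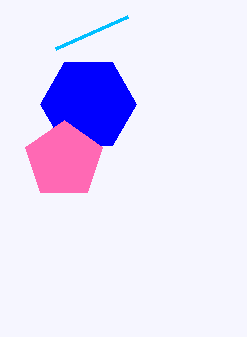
a_1 = 88; b_1 = 104; c_1 = 48; s_2 = 128; t_2 = 16; a_3 = 64; b_3 = 160; c_3 = 40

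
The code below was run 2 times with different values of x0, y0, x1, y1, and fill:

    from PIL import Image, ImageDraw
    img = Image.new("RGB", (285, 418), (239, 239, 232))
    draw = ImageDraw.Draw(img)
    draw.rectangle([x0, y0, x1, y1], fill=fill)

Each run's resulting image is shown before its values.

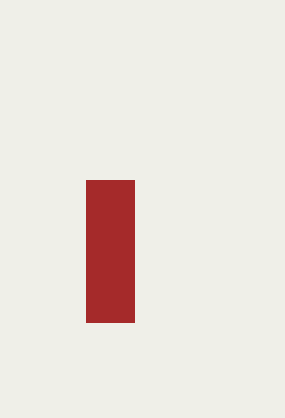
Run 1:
x0 = 86; y0 = 180; x1 = 134; y1 = 322; fill = 'brown'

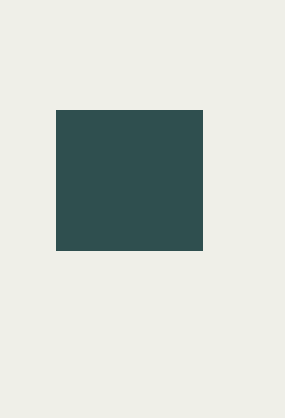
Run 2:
x0 = 56
y0 = 110
x1 = 202
y1 = 250
fill = 'darkslategray'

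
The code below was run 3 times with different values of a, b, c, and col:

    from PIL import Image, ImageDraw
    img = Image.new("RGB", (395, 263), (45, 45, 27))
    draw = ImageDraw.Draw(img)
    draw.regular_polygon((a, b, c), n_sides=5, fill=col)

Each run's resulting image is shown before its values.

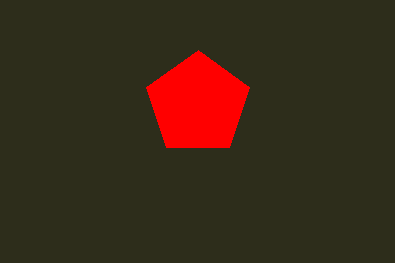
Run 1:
a = 198, b = 104, c = 54, col = 'red'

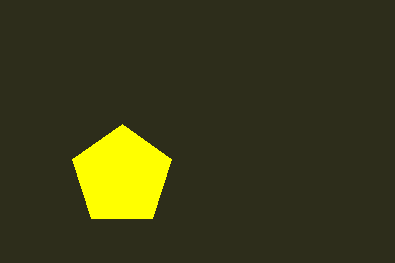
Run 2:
a = 122
b = 176
c = 52
col = 'yellow'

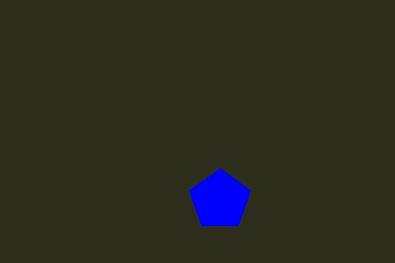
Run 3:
a = 220
b = 200
c = 32
col = 'blue'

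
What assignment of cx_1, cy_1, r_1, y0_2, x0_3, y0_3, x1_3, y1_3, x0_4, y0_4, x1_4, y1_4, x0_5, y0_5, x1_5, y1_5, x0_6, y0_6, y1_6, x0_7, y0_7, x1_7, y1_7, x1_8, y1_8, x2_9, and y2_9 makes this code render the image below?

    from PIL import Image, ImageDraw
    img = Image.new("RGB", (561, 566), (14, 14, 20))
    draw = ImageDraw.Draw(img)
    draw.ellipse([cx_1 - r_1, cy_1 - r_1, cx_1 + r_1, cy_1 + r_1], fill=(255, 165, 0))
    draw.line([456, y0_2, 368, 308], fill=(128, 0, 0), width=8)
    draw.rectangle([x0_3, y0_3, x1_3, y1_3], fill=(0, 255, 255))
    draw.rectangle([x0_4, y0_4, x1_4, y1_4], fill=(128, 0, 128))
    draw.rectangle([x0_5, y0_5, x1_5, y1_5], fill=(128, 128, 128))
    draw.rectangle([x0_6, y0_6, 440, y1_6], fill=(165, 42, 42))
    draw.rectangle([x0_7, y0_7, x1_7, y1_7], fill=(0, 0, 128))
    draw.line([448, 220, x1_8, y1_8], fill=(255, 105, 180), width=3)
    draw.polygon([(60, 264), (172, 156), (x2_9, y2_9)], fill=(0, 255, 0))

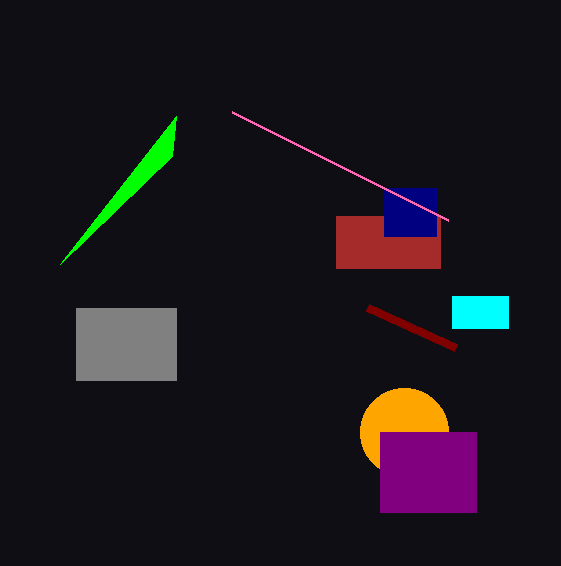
cx_1 = 404, cy_1 = 432, r_1 = 44, y0_2 = 348, x0_3 = 452, y0_3 = 296, x1_3 = 508, y1_3 = 328, x0_4 = 380, y0_4 = 432, x1_4 = 476, y1_4 = 512, x0_5 = 76, y0_5 = 308, x1_5 = 176, y1_5 = 380, x0_6 = 336, y0_6 = 216, y1_6 = 268, x0_7 = 384, y0_7 = 188, x1_7 = 436, y1_7 = 236, x1_8 = 232, y1_8 = 112, x2_9 = 176, y2_9 = 116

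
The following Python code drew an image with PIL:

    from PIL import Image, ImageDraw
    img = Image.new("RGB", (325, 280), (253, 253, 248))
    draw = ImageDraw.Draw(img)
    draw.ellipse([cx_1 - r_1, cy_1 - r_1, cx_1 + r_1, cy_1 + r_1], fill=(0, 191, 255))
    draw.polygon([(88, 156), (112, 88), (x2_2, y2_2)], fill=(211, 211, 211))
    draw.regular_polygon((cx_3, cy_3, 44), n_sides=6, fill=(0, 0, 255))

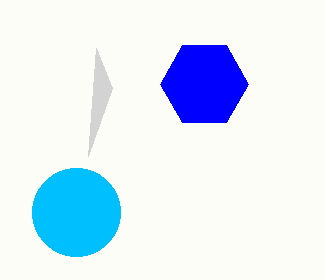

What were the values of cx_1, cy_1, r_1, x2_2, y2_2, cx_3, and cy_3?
cx_1 = 76; cy_1 = 212; r_1 = 44; x2_2 = 96; y2_2 = 48; cx_3 = 204; cy_3 = 84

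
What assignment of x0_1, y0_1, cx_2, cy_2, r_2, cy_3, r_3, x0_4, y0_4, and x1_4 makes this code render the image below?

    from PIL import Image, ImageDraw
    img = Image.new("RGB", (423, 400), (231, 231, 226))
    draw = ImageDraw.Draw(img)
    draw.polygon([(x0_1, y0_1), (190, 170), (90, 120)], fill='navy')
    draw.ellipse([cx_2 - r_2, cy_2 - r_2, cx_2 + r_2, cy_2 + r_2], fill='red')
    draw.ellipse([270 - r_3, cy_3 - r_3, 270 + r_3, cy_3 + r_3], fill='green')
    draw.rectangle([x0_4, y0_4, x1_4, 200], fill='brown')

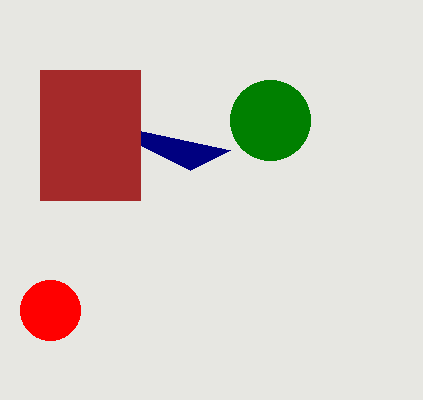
x0_1 = 230, y0_1 = 150, cx_2 = 50, cy_2 = 310, r_2 = 30, cy_3 = 120, r_3 = 40, x0_4 = 40, y0_4 = 70, x1_4 = 140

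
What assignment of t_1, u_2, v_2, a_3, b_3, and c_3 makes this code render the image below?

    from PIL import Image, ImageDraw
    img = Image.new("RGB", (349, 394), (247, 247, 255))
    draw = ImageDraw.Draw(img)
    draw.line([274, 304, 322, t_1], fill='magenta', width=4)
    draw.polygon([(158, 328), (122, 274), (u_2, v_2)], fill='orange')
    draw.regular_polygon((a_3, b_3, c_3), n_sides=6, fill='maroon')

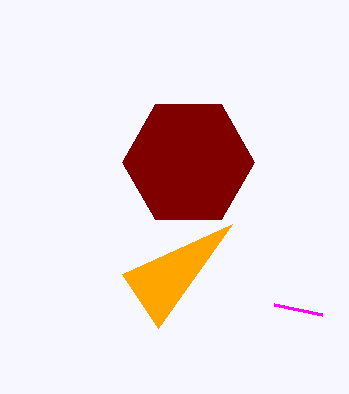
t_1 = 314
u_2 = 232
v_2 = 224
a_3 = 188
b_3 = 162
c_3 = 66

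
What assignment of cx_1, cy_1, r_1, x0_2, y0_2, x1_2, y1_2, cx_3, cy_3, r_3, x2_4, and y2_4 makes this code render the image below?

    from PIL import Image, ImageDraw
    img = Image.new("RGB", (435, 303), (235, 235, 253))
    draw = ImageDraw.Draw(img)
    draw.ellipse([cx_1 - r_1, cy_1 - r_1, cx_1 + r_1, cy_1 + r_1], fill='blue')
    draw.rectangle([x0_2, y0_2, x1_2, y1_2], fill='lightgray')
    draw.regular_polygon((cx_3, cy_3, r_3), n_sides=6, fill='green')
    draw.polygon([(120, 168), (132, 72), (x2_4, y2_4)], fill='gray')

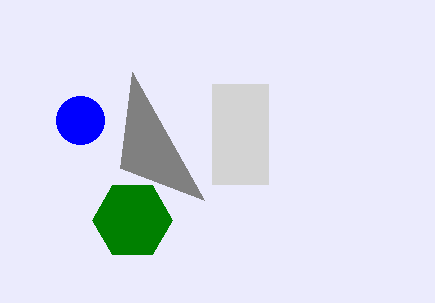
cx_1 = 80; cy_1 = 120; r_1 = 24; x0_2 = 212; y0_2 = 84; x1_2 = 268; y1_2 = 184; cx_3 = 132; cy_3 = 220; r_3 = 40; x2_4 = 204; y2_4 = 200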